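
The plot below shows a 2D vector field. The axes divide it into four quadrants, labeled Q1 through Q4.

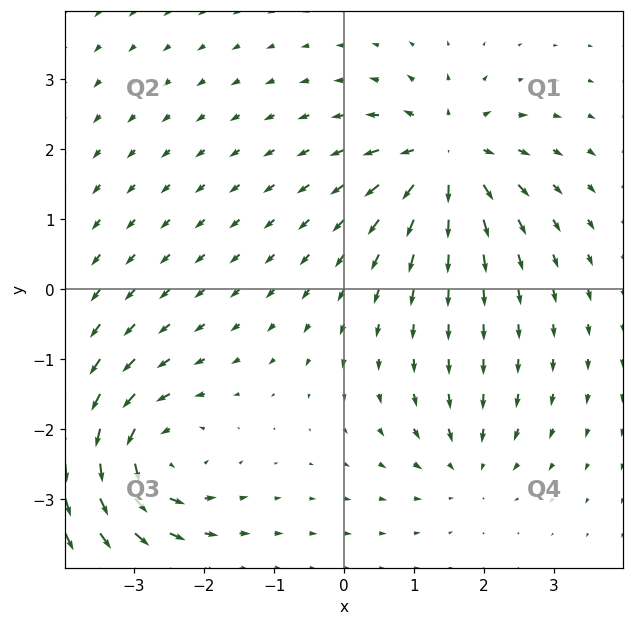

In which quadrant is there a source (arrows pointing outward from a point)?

The source sits at approximately (1.5, 1.9), which lies in quadrant Q1. The divergence there is about +7, positive as expected for a source.

Q1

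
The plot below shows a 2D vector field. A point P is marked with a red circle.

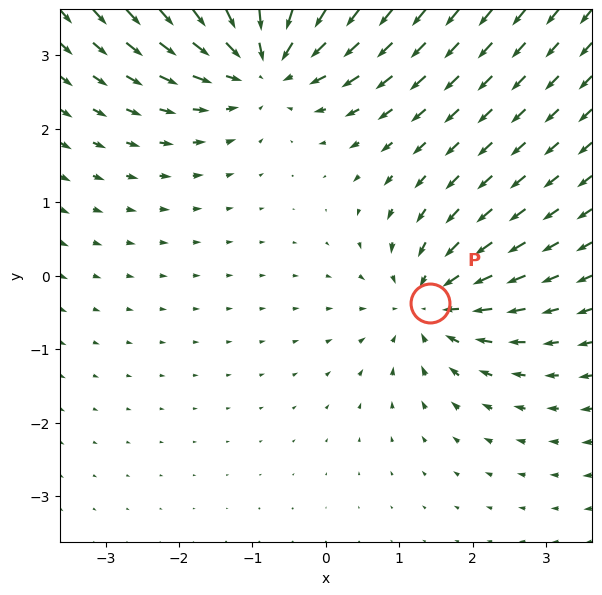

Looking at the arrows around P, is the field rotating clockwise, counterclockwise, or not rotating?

Near P at (1.4, -0.4) the arrows show no circulation. The curl there is ≈0.

not rotating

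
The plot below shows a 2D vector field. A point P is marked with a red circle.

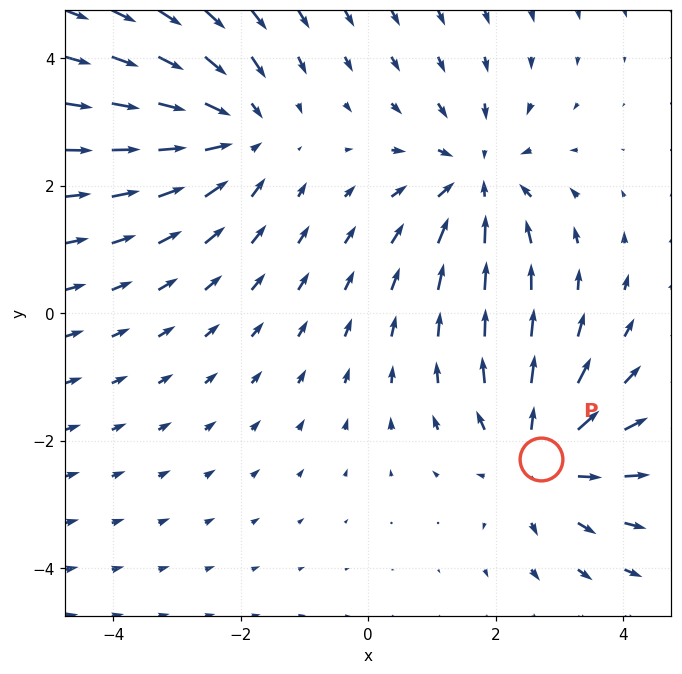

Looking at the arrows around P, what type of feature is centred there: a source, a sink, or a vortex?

source

At P (2.7, -2.3) the arrows spread outward. Divergence about +3, curl ≈0 — positive divergence with near-zero curl is a source.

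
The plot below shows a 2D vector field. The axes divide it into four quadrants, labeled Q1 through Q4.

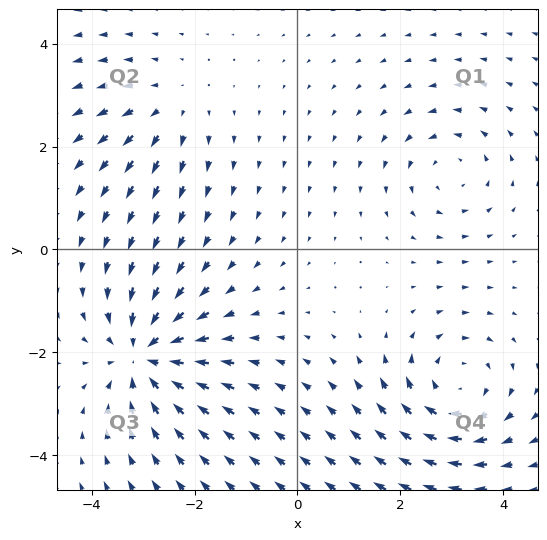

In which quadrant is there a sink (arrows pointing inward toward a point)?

Q3

The sink sits at approximately (-3.0, -2.1), which lies in quadrant Q3. The divergence there is about -5, negative as expected for a sink.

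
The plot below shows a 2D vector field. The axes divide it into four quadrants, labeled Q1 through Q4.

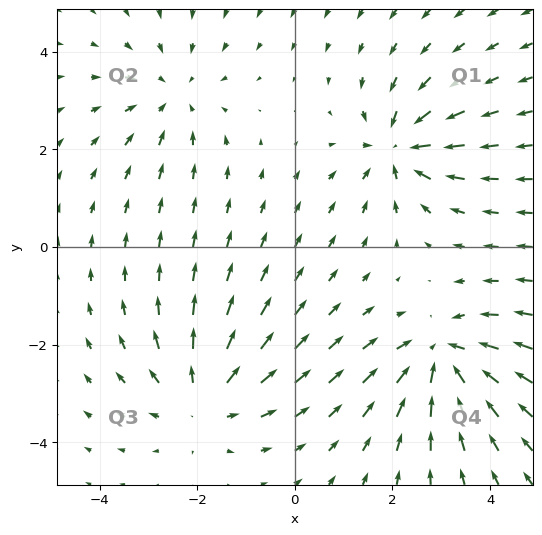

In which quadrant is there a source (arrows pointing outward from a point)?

The source sits at approximately (-1.9, -3.1), which lies in quadrant Q3. The divergence there is about +4, positive as expected for a source.

Q3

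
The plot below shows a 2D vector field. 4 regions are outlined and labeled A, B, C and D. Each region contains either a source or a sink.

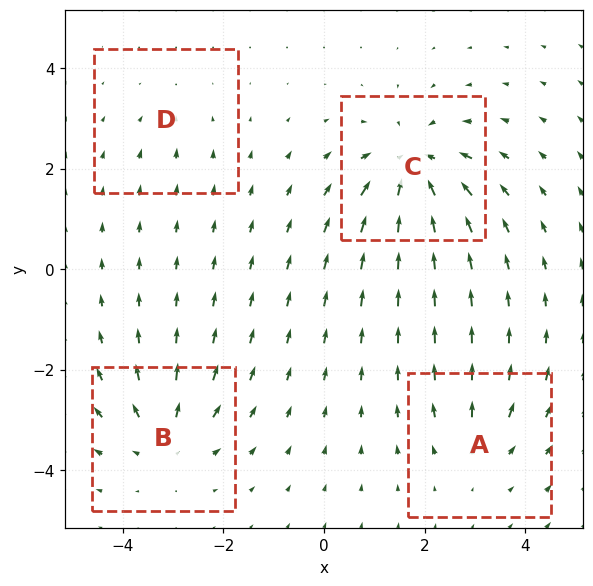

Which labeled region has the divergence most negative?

C

Divergence at each region's feature centre — A: about +3, B: about +5, C: about -7, D: about -2. Region C is most negative.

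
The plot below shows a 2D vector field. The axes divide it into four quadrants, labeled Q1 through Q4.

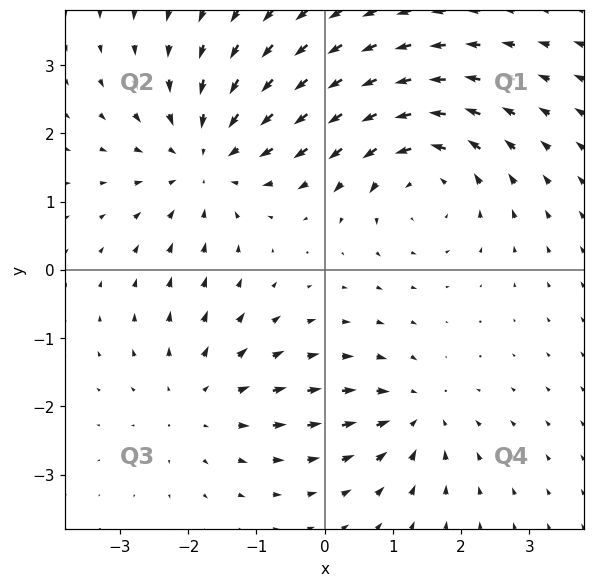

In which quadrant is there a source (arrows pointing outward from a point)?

The source sits at approximately (-1.8, -1.9), which lies in quadrant Q3. The divergence there is about +3, positive as expected for a source.

Q3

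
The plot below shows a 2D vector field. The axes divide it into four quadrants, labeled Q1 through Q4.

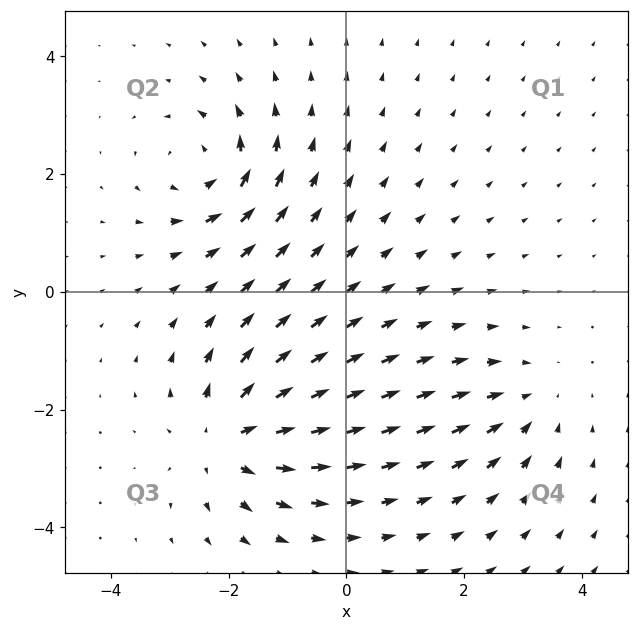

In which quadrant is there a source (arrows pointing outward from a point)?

Q3

The source sits at approximately (-2.0, -2.5), which lies in quadrant Q3. The divergence there is about +5, positive as expected for a source.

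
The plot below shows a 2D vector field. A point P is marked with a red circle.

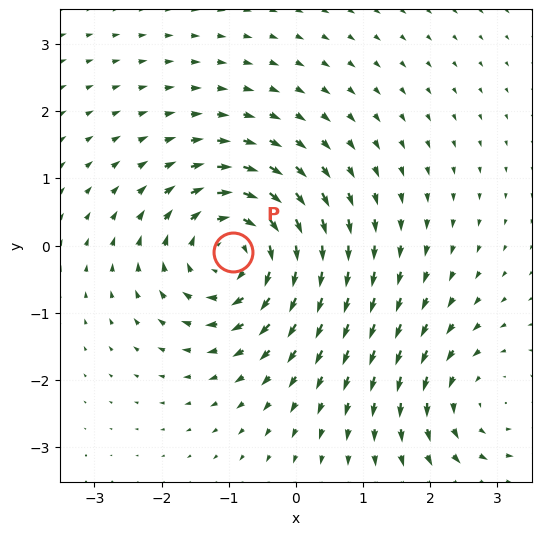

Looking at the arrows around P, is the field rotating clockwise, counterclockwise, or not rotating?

Near P at (-0.9, -0.1) the arrows circulate clockwise. The curl (z-component) there is about -5; negative curl means clockwise rotation.

clockwise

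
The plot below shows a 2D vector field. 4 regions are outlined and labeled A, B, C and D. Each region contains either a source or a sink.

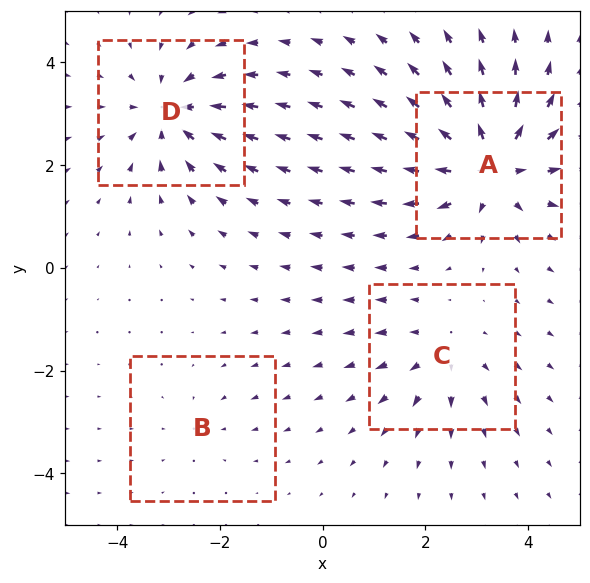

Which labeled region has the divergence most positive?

A

Divergence at each region's feature centre — A: about +8, B: about -2, C: about +4, D: about -6. Region A is most positive.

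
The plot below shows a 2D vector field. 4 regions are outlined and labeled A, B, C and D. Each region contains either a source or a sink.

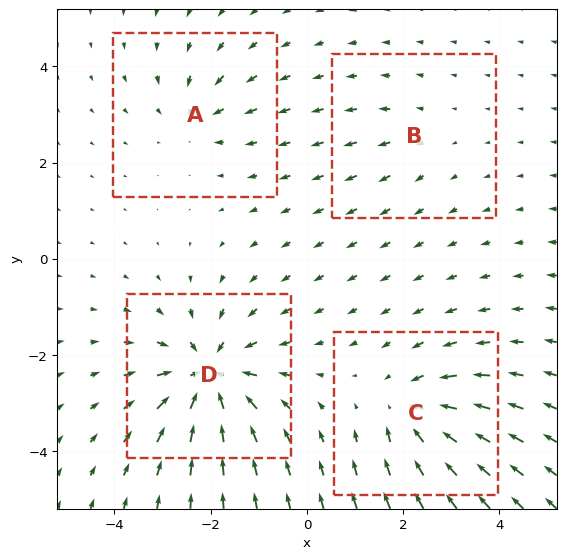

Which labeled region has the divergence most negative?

D

Divergence at each region's feature centre — A: about -4, B: about +2, C: about -5, D: about -7. Region D is most negative.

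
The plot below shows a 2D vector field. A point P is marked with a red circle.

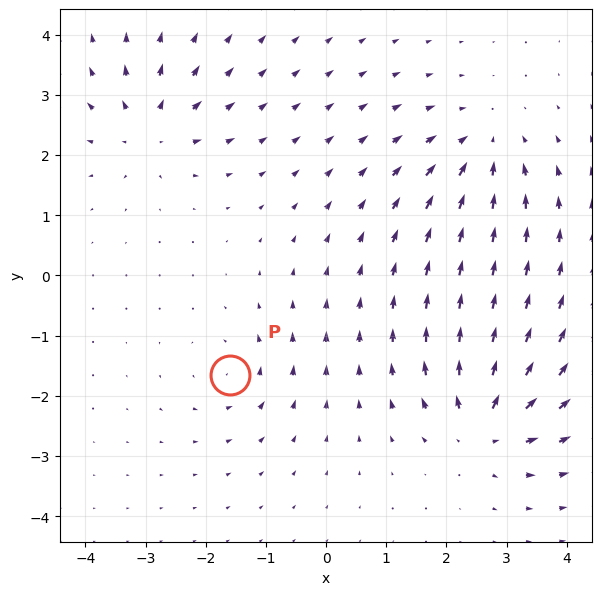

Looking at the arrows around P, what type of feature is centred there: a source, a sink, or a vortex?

At P (-1.6, -1.6) the arrows circulate counterclockwise. Divergence ≈0, curl about +4 — near-zero divergence with nonzero curl is a vortex.

vortex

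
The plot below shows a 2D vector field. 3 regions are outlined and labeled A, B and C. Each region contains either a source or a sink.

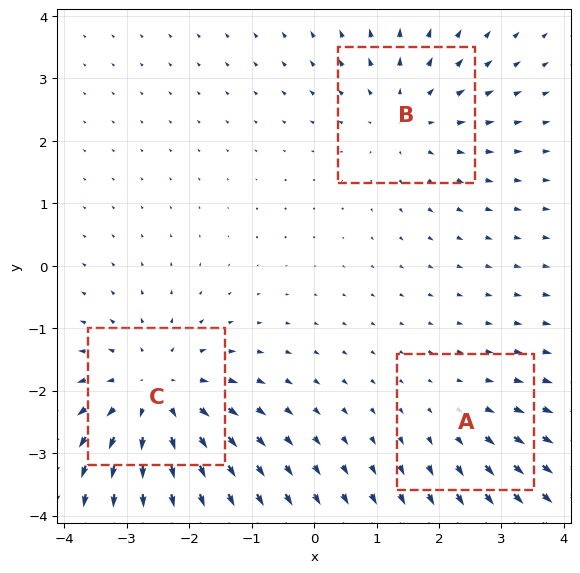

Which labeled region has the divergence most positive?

C

Divergence at each region's feature centre — A: about +2, B: about +3, C: about +4. Region C is most positive.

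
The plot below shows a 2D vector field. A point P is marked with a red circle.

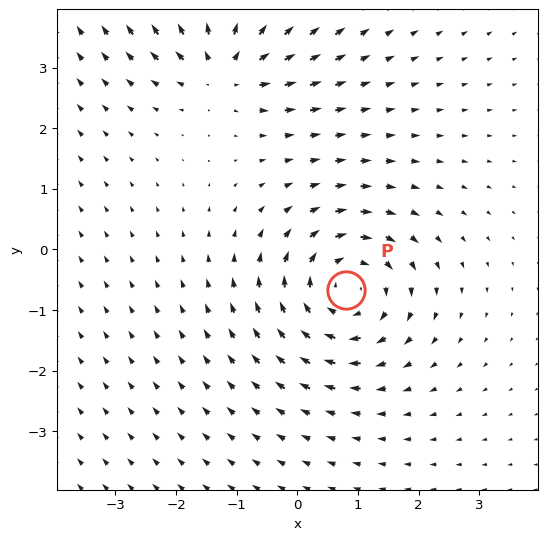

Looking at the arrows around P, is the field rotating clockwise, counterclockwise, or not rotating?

Near P at (0.8, -0.7) the arrows circulate clockwise. The curl (z-component) there is about -4; negative curl means clockwise rotation.

clockwise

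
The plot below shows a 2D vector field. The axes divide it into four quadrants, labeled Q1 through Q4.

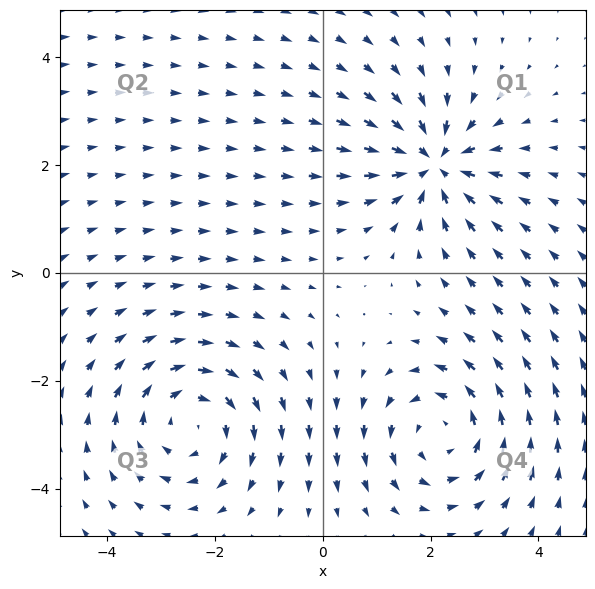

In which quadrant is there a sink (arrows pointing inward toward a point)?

The sink sits at approximately (2.1, 2.0), which lies in quadrant Q1. The divergence there is about -5, negative as expected for a sink.

Q1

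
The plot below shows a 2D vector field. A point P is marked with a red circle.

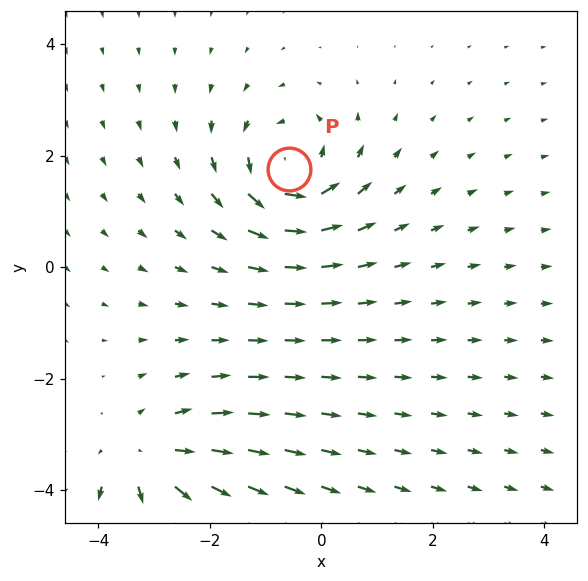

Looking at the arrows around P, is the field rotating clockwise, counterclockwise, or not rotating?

counterclockwise

Near P at (-0.6, 1.8) the arrows circulate counterclockwise. The curl (z-component) there is about +5; positive curl means counterclockwise rotation.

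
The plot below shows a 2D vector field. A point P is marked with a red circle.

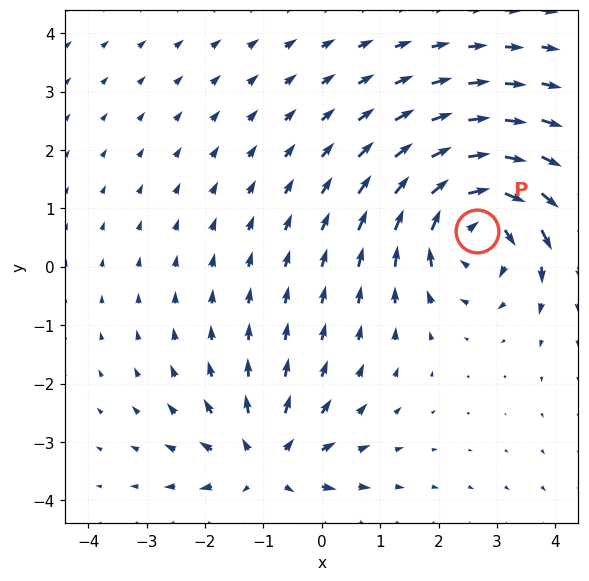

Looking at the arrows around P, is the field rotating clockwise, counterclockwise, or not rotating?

Near P at (2.7, 0.6) the arrows circulate clockwise. The curl (z-component) there is about -5; negative curl means clockwise rotation.

clockwise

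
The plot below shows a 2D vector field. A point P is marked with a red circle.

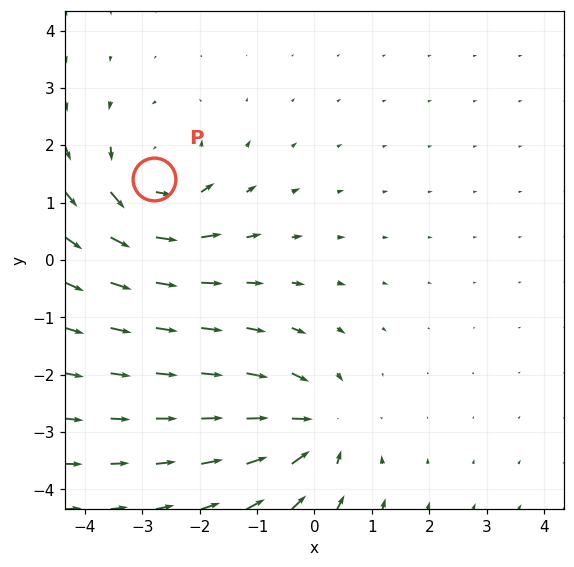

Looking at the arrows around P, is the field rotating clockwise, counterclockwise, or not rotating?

counterclockwise

Near P at (-2.8, 1.4) the arrows circulate counterclockwise. The curl (z-component) there is about +5; positive curl means counterclockwise rotation.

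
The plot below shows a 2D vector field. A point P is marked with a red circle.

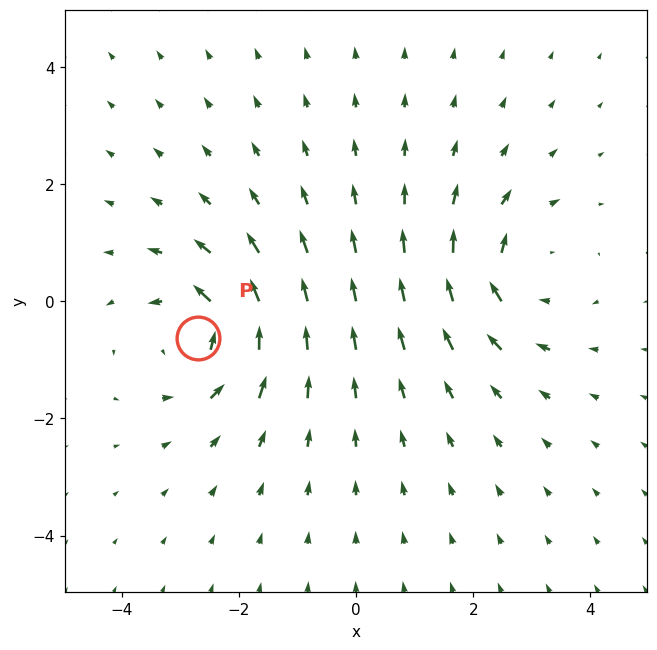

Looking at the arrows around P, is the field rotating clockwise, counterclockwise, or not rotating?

Near P at (-2.7, -0.6) the arrows circulate counterclockwise. The curl (z-component) there is about +5; positive curl means counterclockwise rotation.

counterclockwise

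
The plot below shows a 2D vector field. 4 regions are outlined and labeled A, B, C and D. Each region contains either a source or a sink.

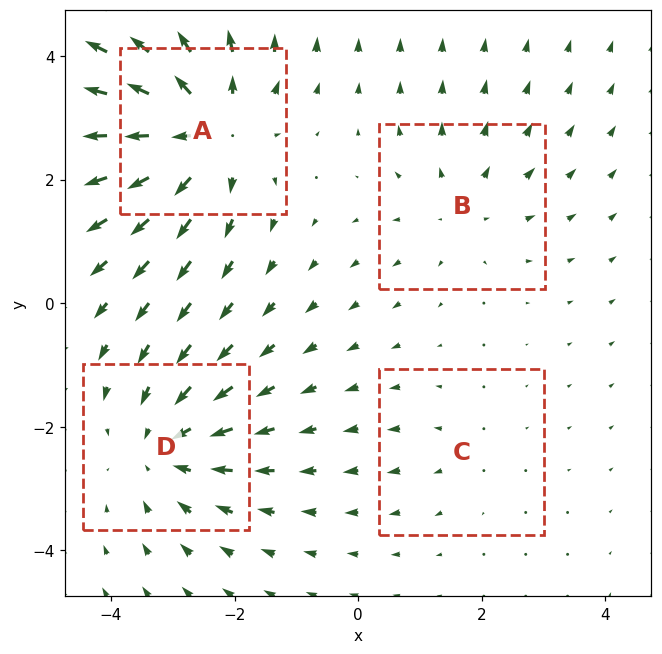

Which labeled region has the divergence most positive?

A

Divergence at each region's feature centre — A: about +6, B: about +3, C: about +2, D: about -4. Region A is most positive.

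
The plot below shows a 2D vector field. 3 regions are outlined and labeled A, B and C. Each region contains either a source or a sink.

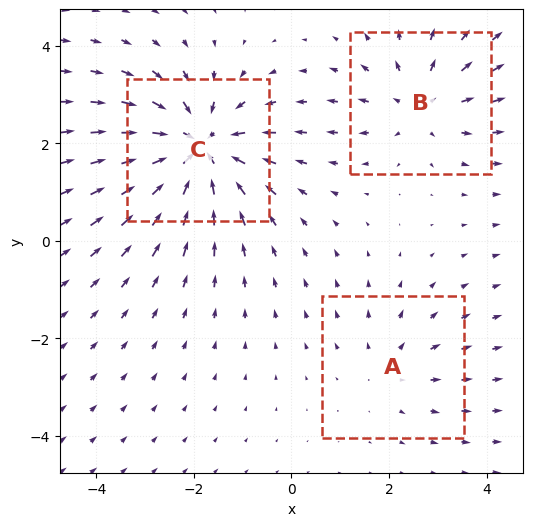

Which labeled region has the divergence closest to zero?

Divergence at each region's feature centre — A: about +2, B: about +3, C: about -5. Region A is closest to zero.

A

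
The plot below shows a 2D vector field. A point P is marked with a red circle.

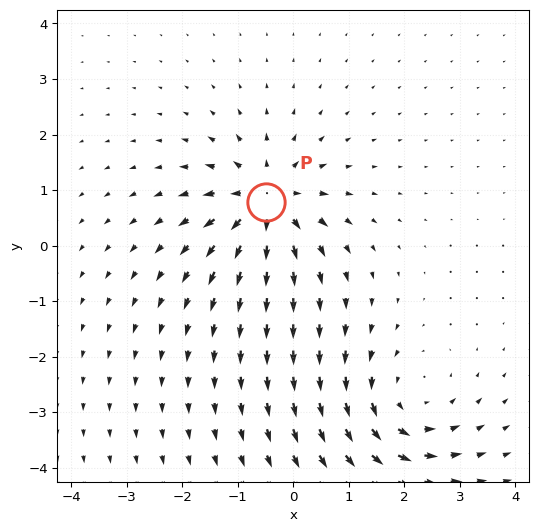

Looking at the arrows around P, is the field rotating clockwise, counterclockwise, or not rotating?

Near P at (-0.5, 0.8) the arrows show no circulation. The curl there is ≈0.

not rotating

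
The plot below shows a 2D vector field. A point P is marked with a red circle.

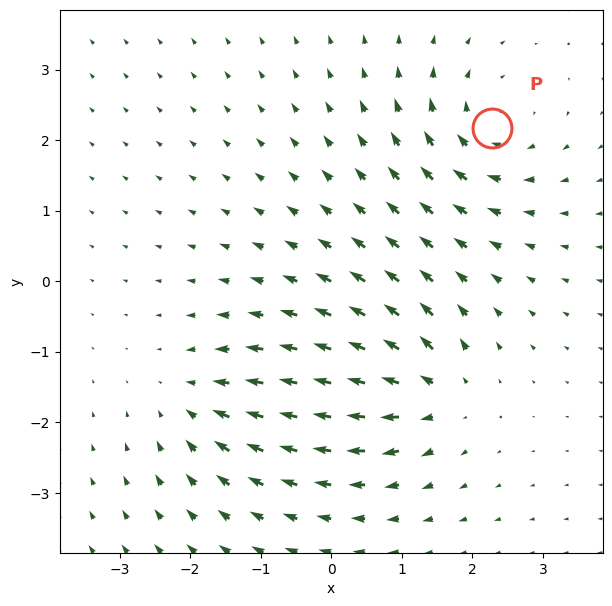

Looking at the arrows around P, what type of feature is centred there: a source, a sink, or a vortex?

At P (2.3, 2.2) the arrows circulate clockwise. Divergence ≈0, curl about -4 — near-zero divergence with nonzero curl is a vortex.

vortex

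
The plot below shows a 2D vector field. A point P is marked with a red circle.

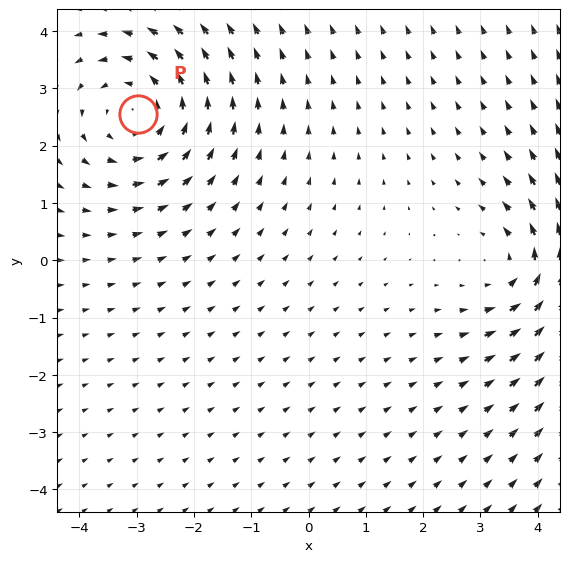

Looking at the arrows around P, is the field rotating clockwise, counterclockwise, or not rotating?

counterclockwise

Near P at (-3.0, 2.6) the arrows circulate counterclockwise. The curl (z-component) there is about +4; positive curl means counterclockwise rotation.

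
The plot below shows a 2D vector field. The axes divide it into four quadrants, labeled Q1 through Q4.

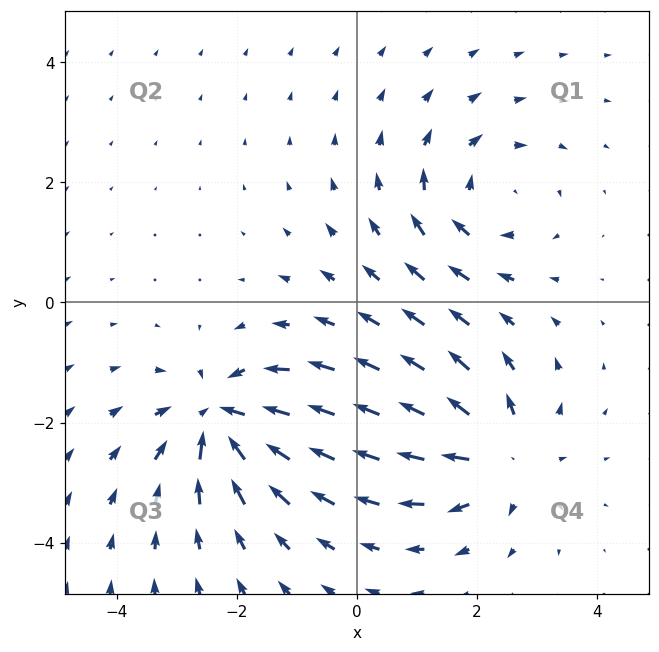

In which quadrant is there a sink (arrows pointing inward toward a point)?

Q3

The sink sits at approximately (-2.3, -1.9), which lies in quadrant Q3. The divergence there is about -6, negative as expected for a sink.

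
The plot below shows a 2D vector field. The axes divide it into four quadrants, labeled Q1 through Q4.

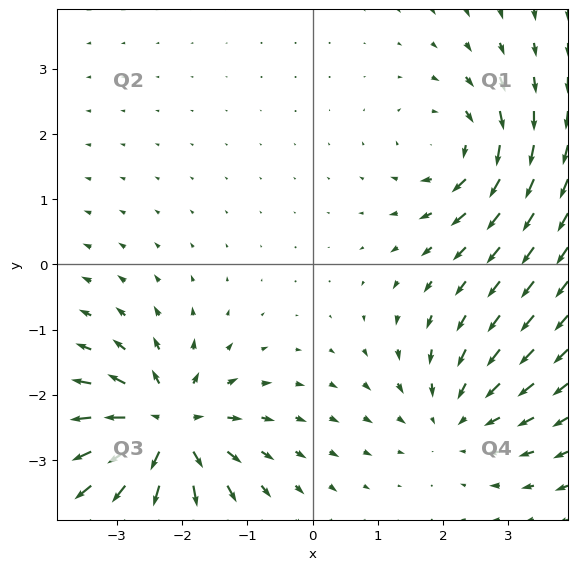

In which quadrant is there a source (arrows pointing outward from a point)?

Q3

The source sits at approximately (-2.2, -2.5), which lies in quadrant Q3. The divergence there is about +6, positive as expected for a source.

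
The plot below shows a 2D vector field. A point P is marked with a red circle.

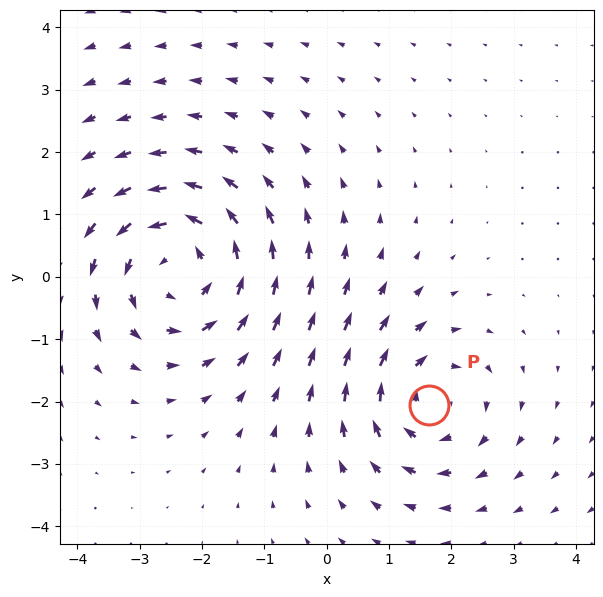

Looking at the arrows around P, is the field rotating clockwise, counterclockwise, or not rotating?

Near P at (1.6, -2.1) the arrows circulate clockwise. The curl (z-component) there is about -4; negative curl means clockwise rotation.

clockwise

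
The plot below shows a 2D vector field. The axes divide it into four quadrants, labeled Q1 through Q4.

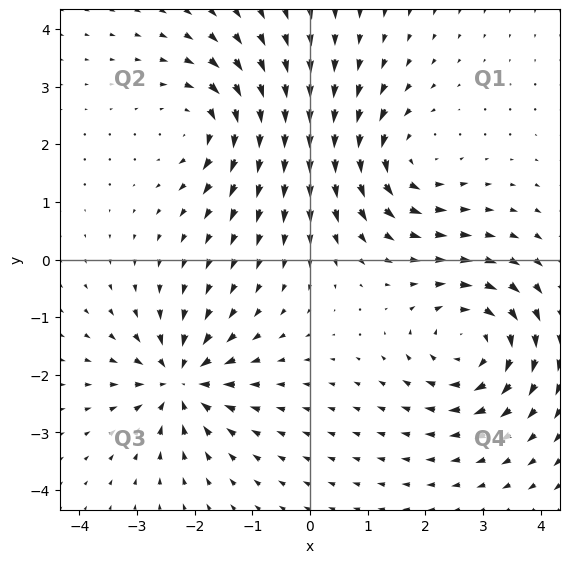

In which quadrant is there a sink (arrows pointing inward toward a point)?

The sink sits at approximately (-2.2, -2.1), which lies in quadrant Q3. The divergence there is about -6, negative as expected for a sink.

Q3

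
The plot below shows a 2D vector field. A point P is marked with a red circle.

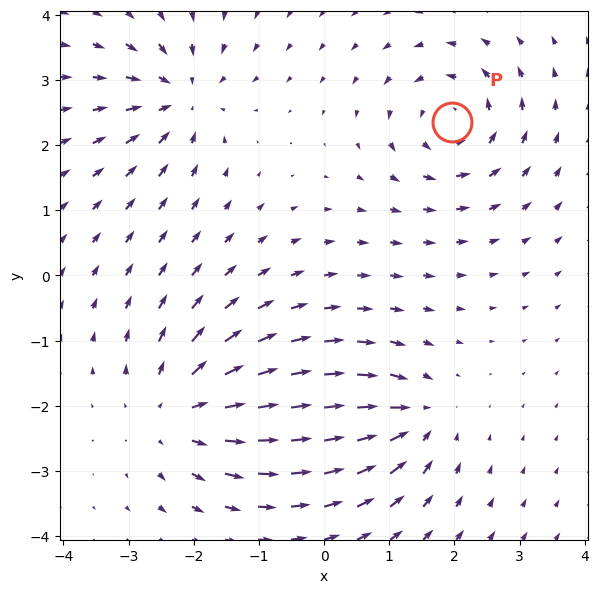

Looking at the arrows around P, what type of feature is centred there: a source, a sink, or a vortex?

At P (2.0, 2.3) the arrows circulate counterclockwise. Divergence ≈0, curl about +5 — near-zero divergence with nonzero curl is a vortex.

vortex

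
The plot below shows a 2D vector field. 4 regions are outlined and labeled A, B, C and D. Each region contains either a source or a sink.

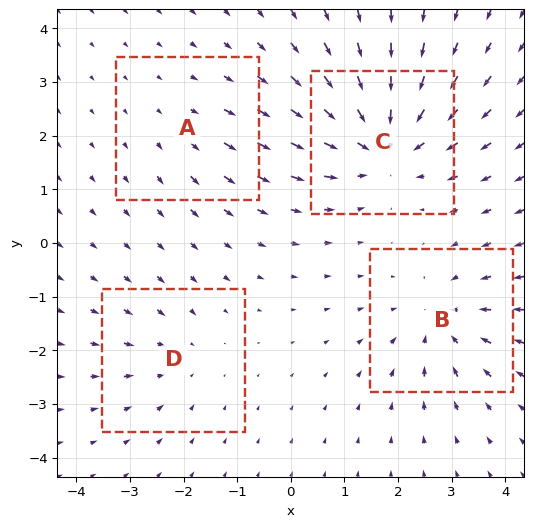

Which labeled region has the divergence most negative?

Divergence at each region's feature centre — A: about +2, B: about -4, C: about -6, D: about -3. Region C is most negative.

C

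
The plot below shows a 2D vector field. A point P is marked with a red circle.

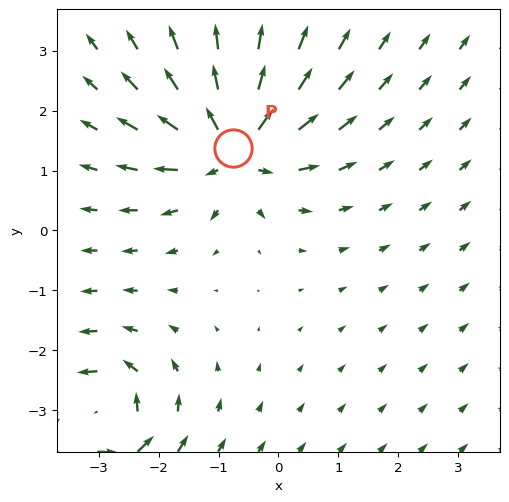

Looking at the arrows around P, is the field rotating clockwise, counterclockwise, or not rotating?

Near P at (-0.8, 1.4) the arrows show no circulation. The curl there is ≈0.

not rotating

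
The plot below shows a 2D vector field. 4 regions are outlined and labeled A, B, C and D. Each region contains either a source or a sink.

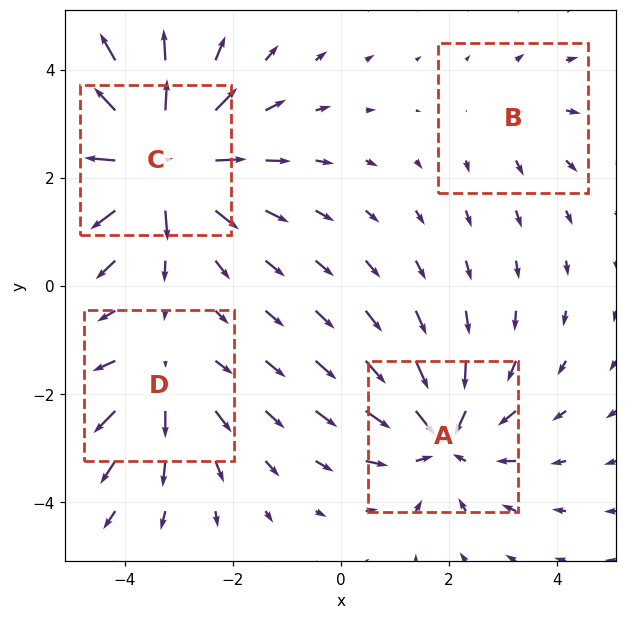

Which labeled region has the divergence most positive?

Divergence at each region's feature centre — A: about -4, B: about +2, C: about +7, D: about +3. Region C is most positive.

C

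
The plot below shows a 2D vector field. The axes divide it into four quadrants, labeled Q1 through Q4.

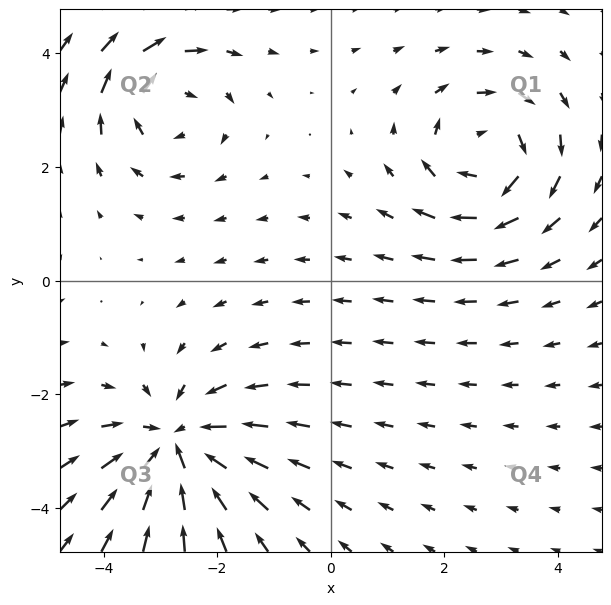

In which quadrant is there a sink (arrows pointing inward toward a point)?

Q3

The sink sits at approximately (-2.7, -2.9), which lies in quadrant Q3. The divergence there is about -4, negative as expected for a sink.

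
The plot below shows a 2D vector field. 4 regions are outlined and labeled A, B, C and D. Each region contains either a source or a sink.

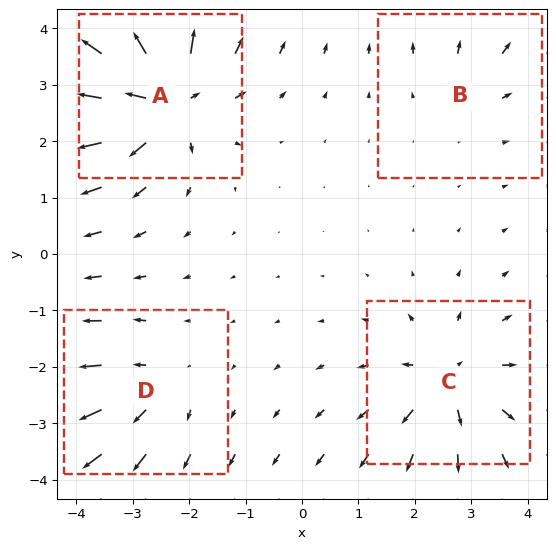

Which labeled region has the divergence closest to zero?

B

Divergence at each region's feature centre — A: about +8, B: about +2, C: about +5, D: about +4. Region B is closest to zero.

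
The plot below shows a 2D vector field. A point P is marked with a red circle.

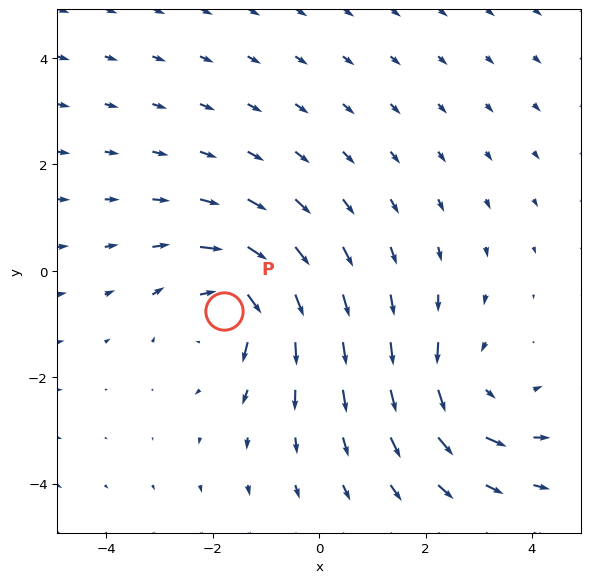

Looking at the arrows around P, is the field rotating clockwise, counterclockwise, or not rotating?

clockwise

Near P at (-1.8, -0.8) the arrows circulate clockwise. The curl (z-component) there is about -4; negative curl means clockwise rotation.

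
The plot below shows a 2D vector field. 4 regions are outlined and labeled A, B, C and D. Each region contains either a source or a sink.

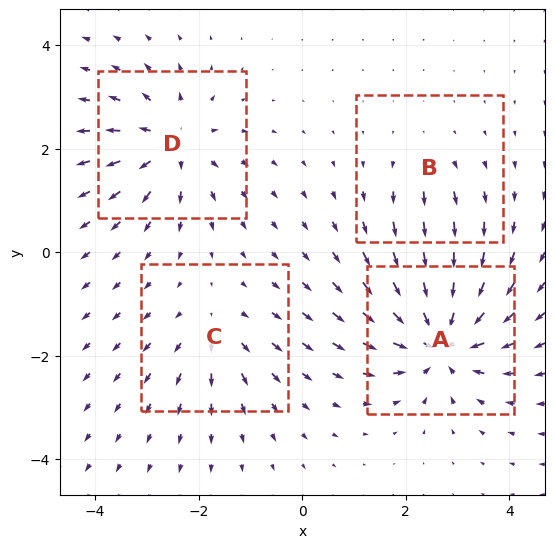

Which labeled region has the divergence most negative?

A

Divergence at each region's feature centre — A: about -8, B: about +2, C: about +4, D: about +6. Region A is most negative.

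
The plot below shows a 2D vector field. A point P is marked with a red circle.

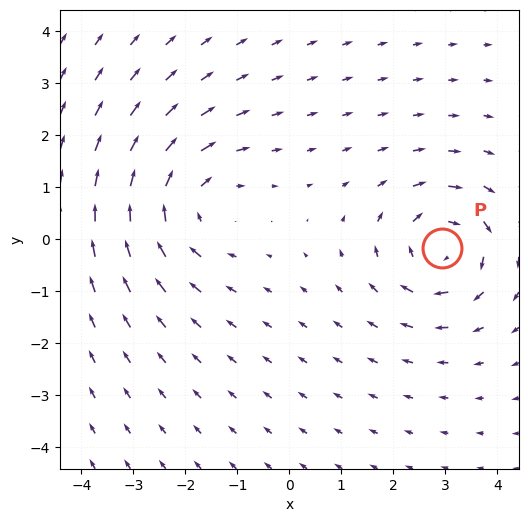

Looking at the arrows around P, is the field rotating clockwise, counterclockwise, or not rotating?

Near P at (2.9, -0.2) the arrows circulate clockwise. The curl (z-component) there is about -5; negative curl means clockwise rotation.

clockwise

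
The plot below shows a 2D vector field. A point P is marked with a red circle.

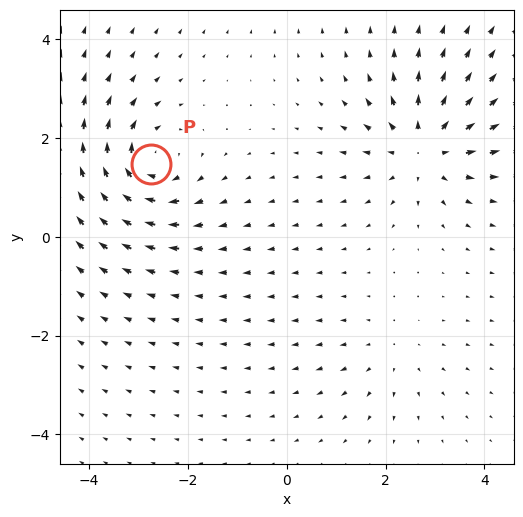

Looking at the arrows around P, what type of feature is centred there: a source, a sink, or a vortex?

At P (-2.8, 1.5) the arrows circulate clockwise. Divergence ≈0, curl about -6 — near-zero divergence with nonzero curl is a vortex.

vortex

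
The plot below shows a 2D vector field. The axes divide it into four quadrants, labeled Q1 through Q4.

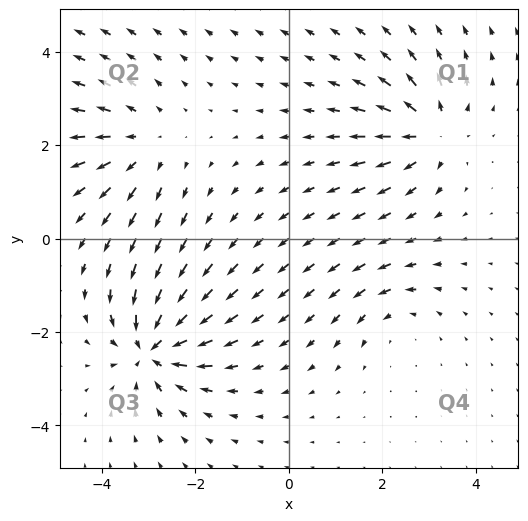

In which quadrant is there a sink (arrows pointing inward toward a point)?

The sink sits at approximately (-2.9, -2.4), which lies in quadrant Q3. The divergence there is about -7, negative as expected for a sink.

Q3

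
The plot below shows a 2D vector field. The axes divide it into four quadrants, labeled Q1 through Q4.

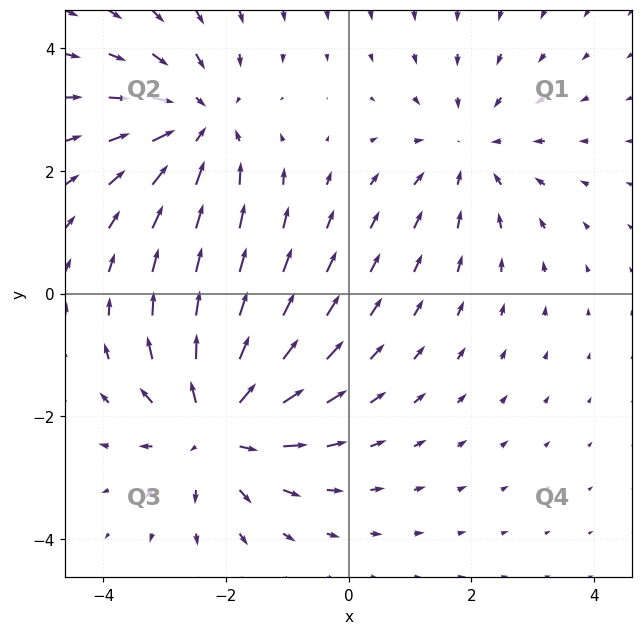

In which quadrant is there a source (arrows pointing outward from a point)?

The source sits at approximately (-2.2, -2.2), which lies in quadrant Q3. The divergence there is about +5, positive as expected for a source.

Q3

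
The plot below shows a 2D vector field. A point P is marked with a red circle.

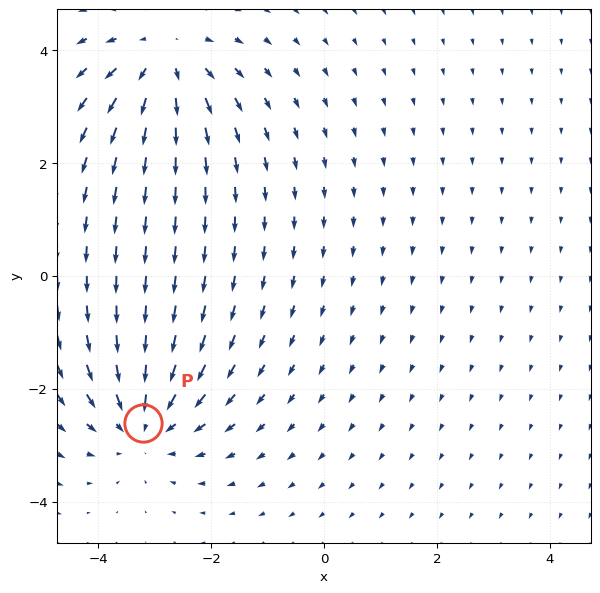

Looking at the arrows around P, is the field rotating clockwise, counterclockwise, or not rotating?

Near P at (-3.2, -2.6) the arrows show no circulation. The curl there is ≈0.

not rotating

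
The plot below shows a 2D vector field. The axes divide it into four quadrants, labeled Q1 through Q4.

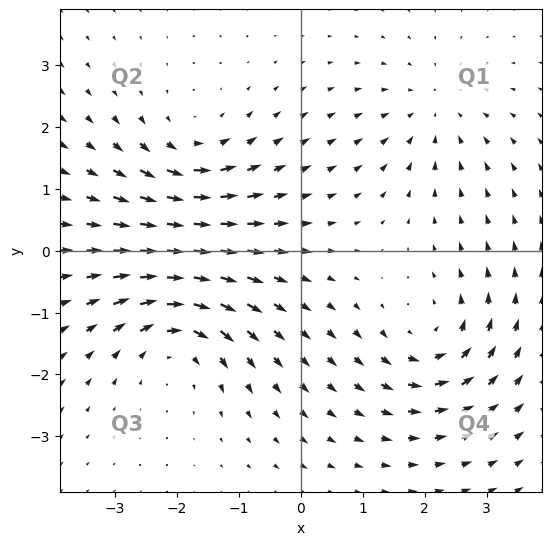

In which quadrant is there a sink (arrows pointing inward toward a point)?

The sink sits at approximately (2.2, 2.3), which lies in quadrant Q1. The divergence there is about -3, negative as expected for a sink.

Q1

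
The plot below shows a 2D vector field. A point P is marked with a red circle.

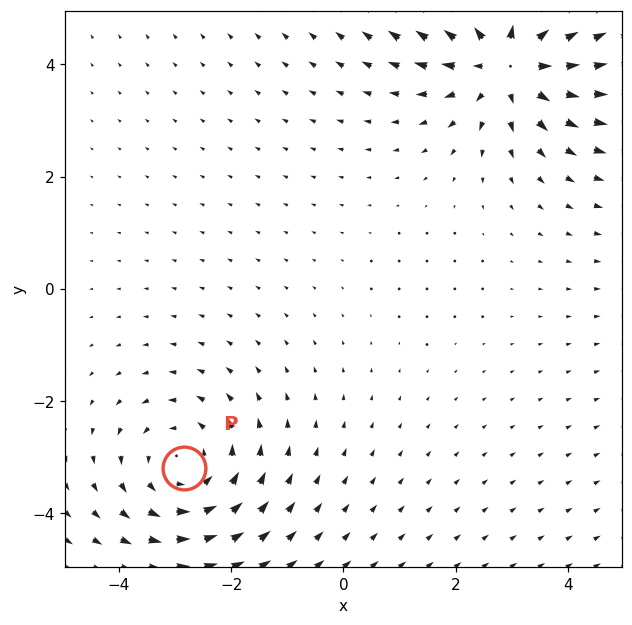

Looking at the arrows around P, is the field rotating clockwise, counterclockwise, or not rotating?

Near P at (-2.8, -3.2) the arrows circulate counterclockwise. The curl (z-component) there is about +3; positive curl means counterclockwise rotation.

counterclockwise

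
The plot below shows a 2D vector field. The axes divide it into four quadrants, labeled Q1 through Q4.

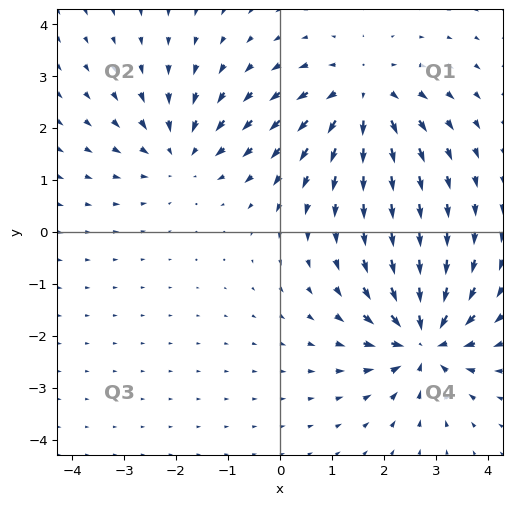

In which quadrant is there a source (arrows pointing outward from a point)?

The source sits at approximately (1.6, 2.6), which lies in quadrant Q1. The divergence there is about +3, positive as expected for a source.

Q1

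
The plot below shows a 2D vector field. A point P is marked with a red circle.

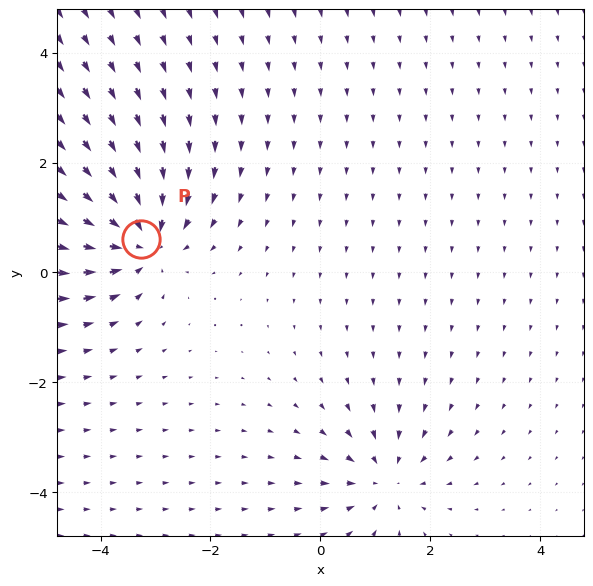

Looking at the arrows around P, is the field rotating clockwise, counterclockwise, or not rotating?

not rotating

Near P at (-3.3, 0.6) the arrows show no circulation. The curl there is ≈0.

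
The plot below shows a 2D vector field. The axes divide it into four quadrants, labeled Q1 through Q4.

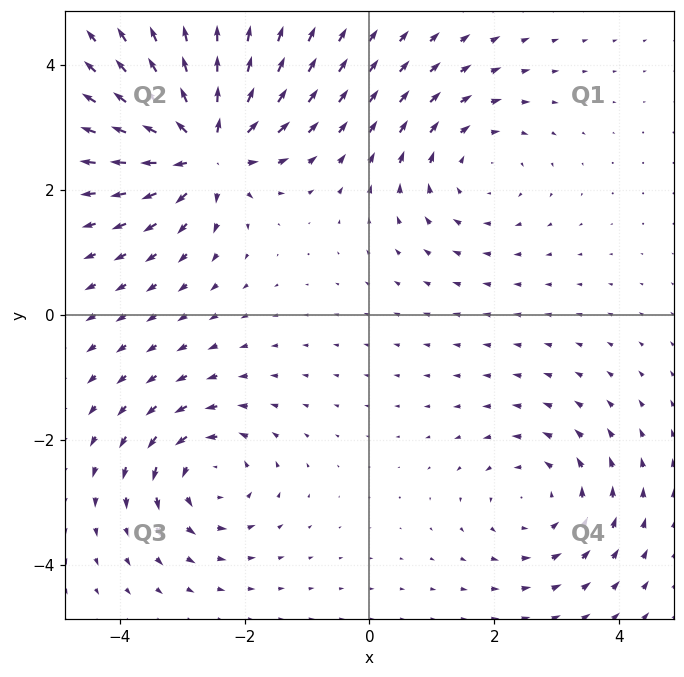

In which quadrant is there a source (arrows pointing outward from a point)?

Q2

The source sits at approximately (-2.6, 2.7), which lies in quadrant Q2. The divergence there is about +5, positive as expected for a source.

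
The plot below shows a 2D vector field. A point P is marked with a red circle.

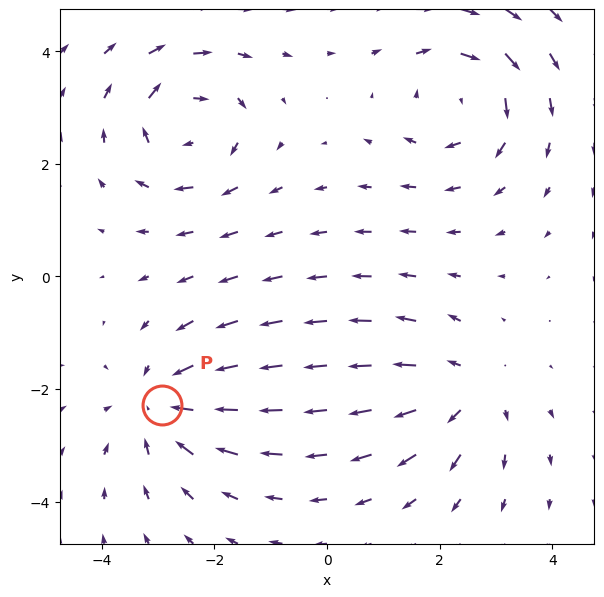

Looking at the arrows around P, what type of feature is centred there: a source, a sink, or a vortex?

sink

At P (-2.9, -2.3) the arrows converge inward. Divergence about -4, curl ≈0 — negative divergence with near-zero curl is a sink.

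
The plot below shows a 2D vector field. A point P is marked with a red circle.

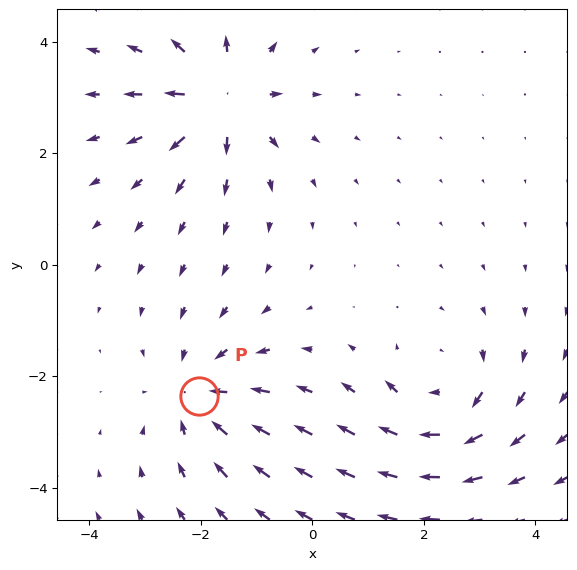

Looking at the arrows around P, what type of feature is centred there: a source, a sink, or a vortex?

sink

At P (-2.0, -2.4) the arrows converge inward. Divergence about -3, curl ≈0 — negative divergence with near-zero curl is a sink.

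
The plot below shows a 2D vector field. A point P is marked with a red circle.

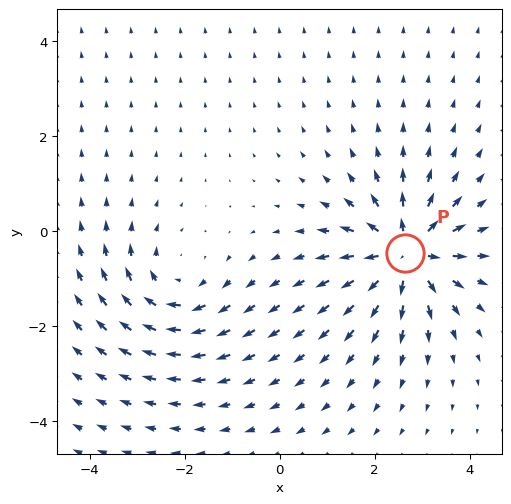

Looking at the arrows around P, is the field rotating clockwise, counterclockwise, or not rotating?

not rotating

Near P at (2.6, -0.5) the arrows show no circulation. The curl there is ≈0.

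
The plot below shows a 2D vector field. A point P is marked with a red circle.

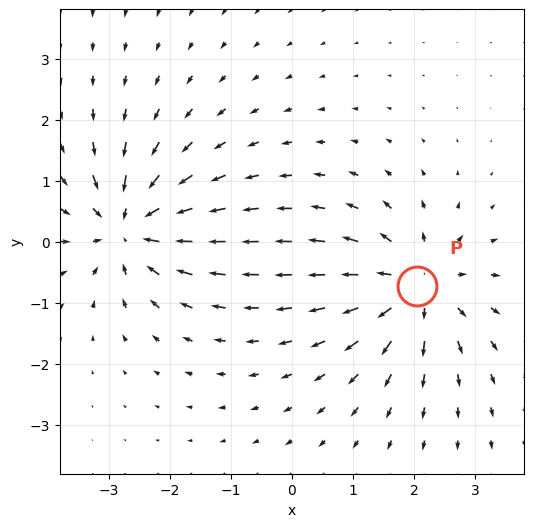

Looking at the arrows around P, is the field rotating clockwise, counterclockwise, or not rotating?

Near P at (2.1, -0.7) the arrows show no circulation. The curl there is ≈0.

not rotating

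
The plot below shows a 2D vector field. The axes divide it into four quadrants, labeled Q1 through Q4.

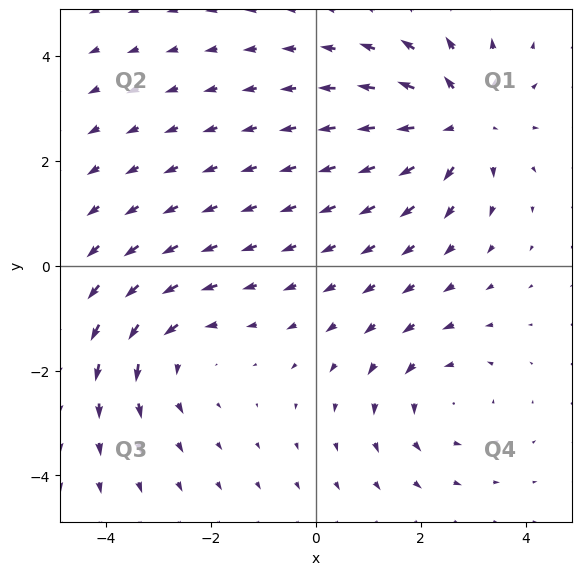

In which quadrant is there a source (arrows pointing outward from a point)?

The source sits at approximately (2.8, 2.7), which lies in quadrant Q1. The divergence there is about +4, positive as expected for a source.

Q1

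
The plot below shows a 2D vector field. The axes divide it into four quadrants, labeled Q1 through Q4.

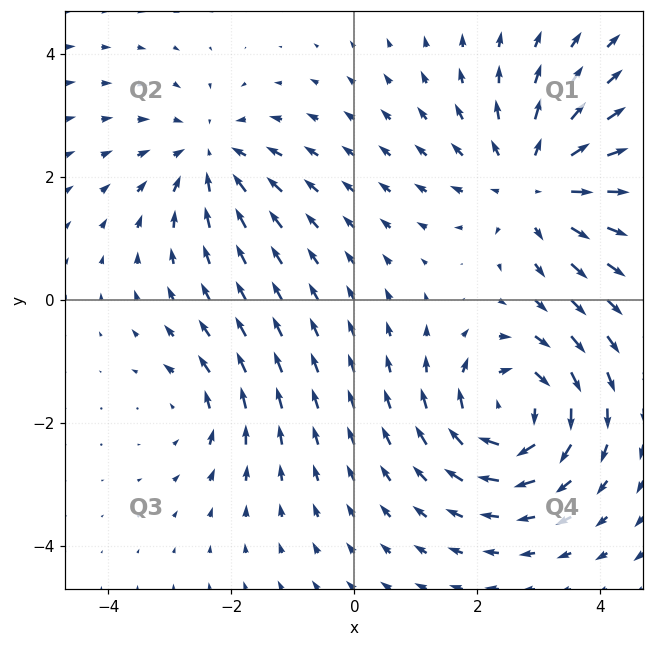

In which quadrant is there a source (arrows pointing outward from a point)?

Q1

The source sits at approximately (2.9, 1.9), which lies in quadrant Q1. The divergence there is about +4, positive as expected for a source.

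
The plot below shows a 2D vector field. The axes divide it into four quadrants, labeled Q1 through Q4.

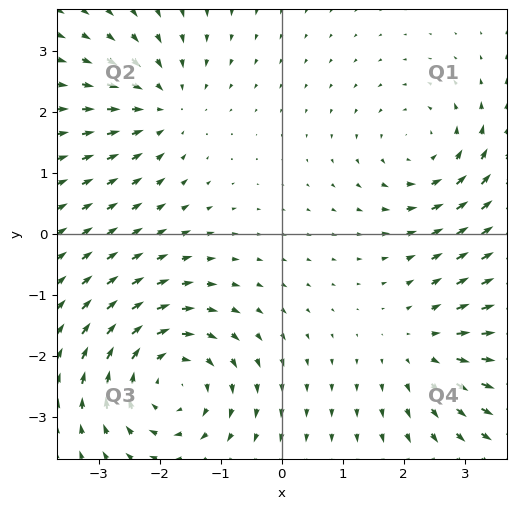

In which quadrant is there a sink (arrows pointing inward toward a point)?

Q2

The sink sits at approximately (-2.0, 2.1), which lies in quadrant Q2. The divergence there is about -3, negative as expected for a sink.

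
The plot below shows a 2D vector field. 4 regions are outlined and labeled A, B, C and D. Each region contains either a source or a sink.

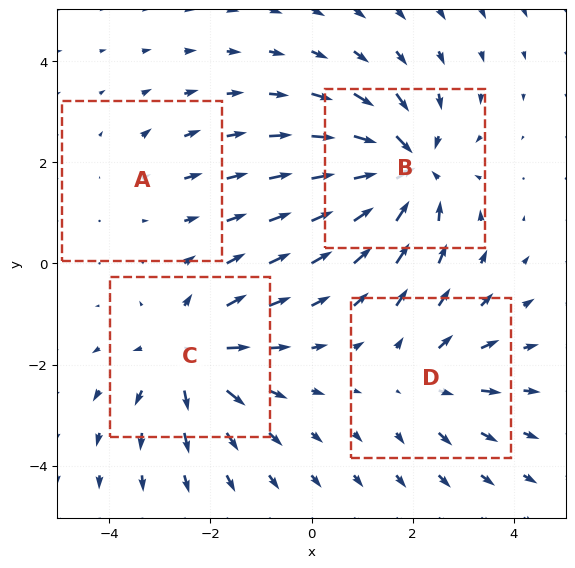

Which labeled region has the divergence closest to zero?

Divergence at each region's feature centre — A: about +2, B: about -6, C: about +5, D: about +3. Region A is closest to zero.

A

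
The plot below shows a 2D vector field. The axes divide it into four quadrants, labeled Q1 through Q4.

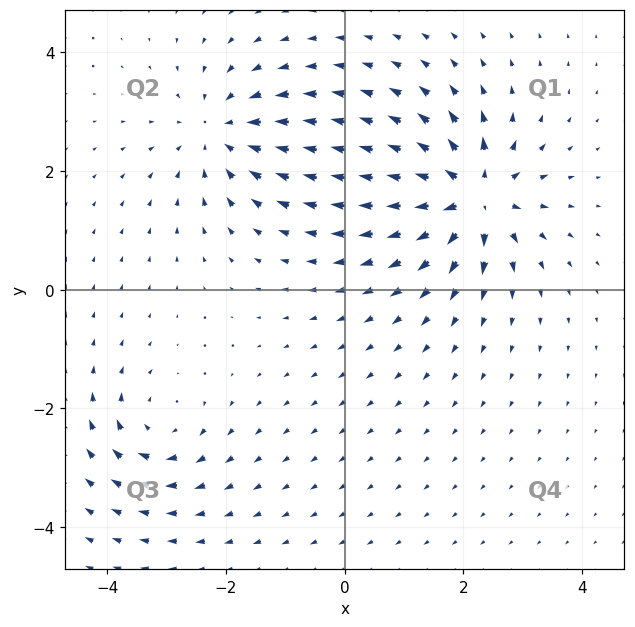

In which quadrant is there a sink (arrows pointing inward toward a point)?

Q2

The sink sits at approximately (-2.1, 2.6), which lies in quadrant Q2. The divergence there is about -4, negative as expected for a sink.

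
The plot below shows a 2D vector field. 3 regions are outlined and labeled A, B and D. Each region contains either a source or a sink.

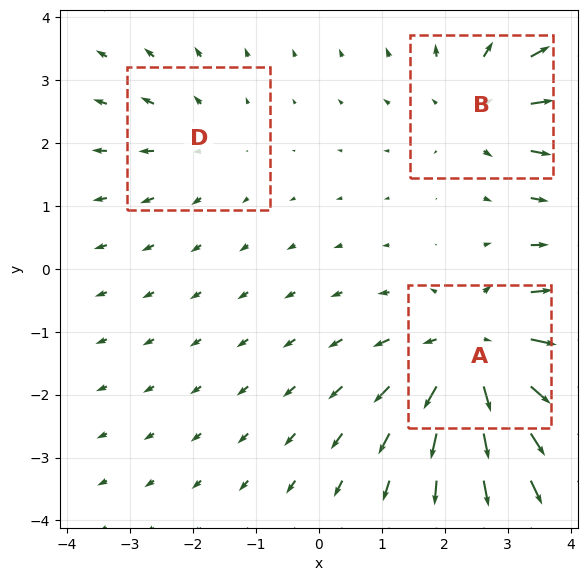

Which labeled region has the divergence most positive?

A

Divergence at each region's feature centre — A: about +5, B: about +3, D: about +2. Region A is most positive.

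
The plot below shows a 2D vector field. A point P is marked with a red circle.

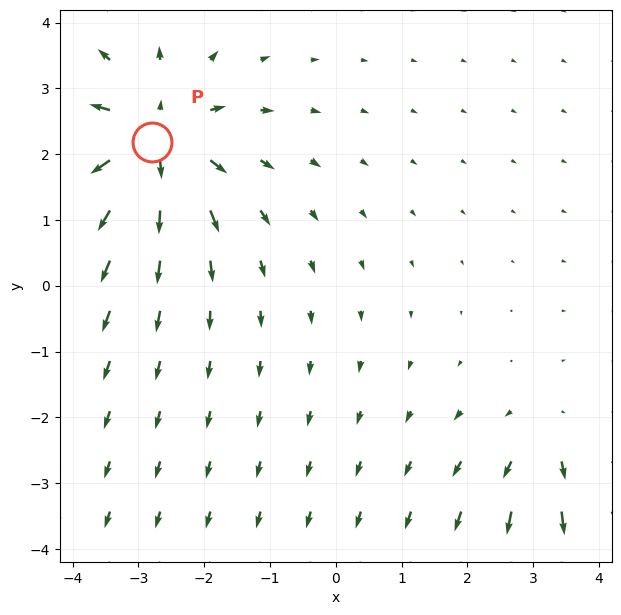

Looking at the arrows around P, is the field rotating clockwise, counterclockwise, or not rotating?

not rotating

Near P at (-2.8, 2.2) the arrows show no circulation. The curl there is ≈0.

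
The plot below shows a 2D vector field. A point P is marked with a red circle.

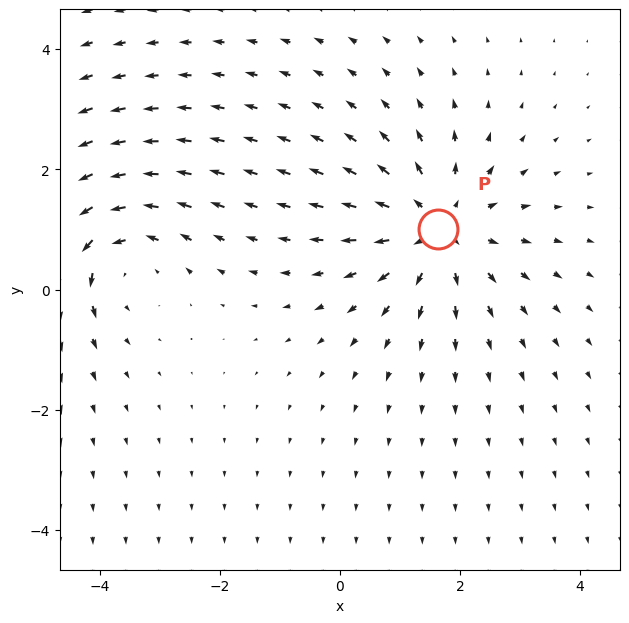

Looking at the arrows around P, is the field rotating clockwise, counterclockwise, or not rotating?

not rotating

Near P at (1.6, 1.0) the arrows show no circulation. The curl there is ≈0.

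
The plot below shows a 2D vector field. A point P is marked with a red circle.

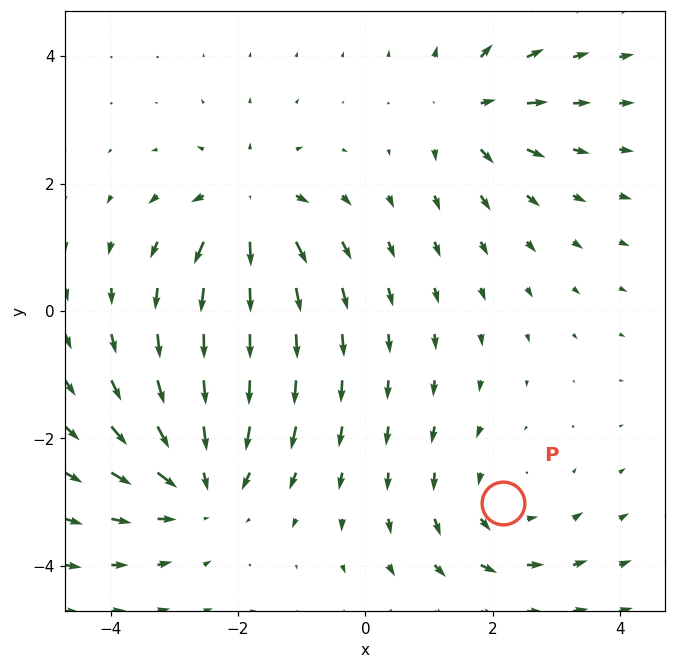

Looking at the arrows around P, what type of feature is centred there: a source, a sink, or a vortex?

vortex

At P (2.2, -3.0) the arrows circulate counterclockwise. Divergence ≈0, curl about +3 — near-zero divergence with nonzero curl is a vortex.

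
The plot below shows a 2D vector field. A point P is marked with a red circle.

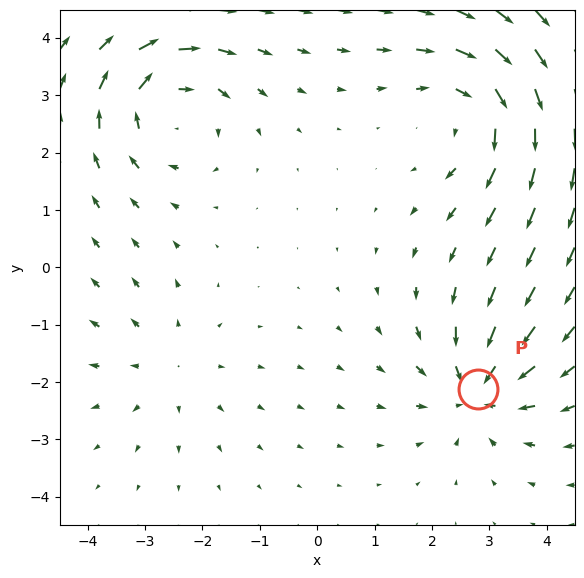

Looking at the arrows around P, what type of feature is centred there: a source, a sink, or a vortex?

sink

At P (2.8, -2.1) the arrows converge inward. Divergence about -5, curl ≈0 — negative divergence with near-zero curl is a sink.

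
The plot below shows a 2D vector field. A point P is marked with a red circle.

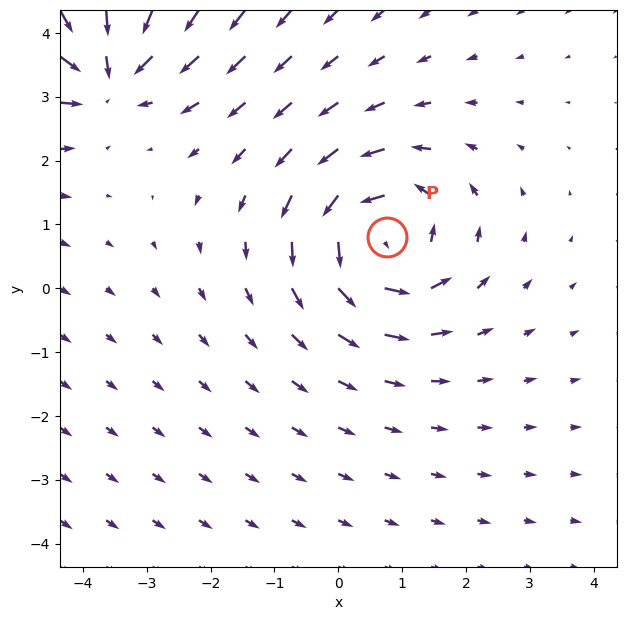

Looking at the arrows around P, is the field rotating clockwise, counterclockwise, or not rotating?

counterclockwise

Near P at (0.8, 0.8) the arrows circulate counterclockwise. The curl (z-component) there is about +3; positive curl means counterclockwise rotation.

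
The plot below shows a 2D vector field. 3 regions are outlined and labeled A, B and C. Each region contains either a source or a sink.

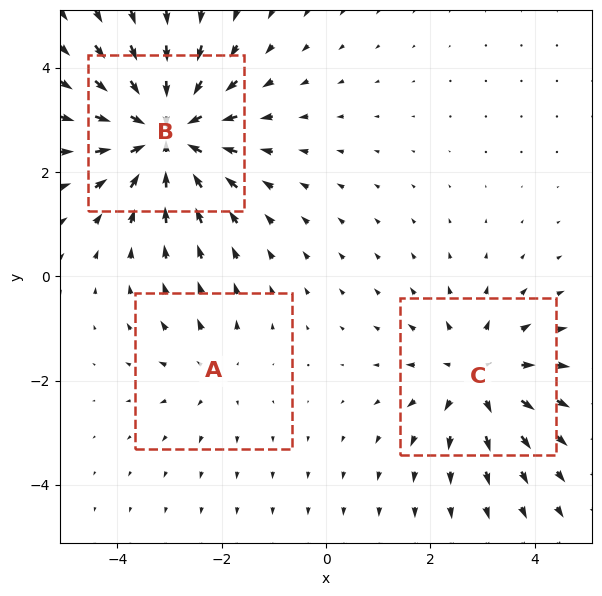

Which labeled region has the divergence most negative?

B

Divergence at each region's feature centre — A: about +2, B: about -5, C: about +3. Region B is most negative.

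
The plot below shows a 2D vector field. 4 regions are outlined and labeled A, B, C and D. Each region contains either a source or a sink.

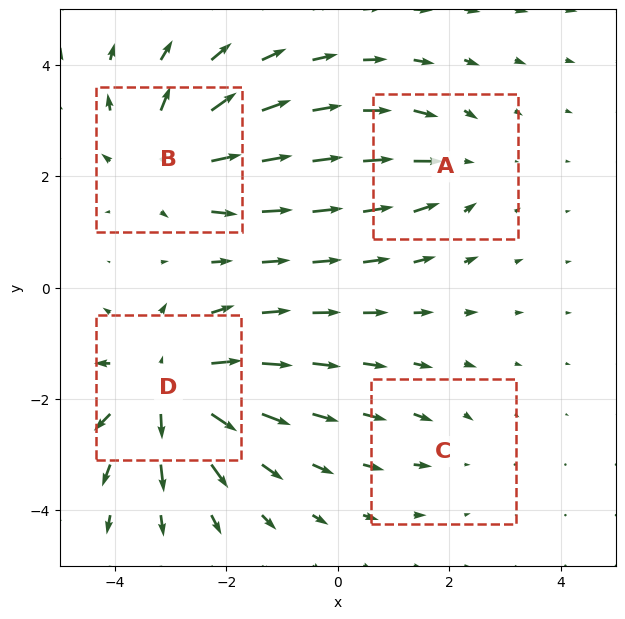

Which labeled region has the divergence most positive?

D

Divergence at each region's feature centre — A: about -3, B: about +5, C: about -2, D: about +7. Region D is most positive.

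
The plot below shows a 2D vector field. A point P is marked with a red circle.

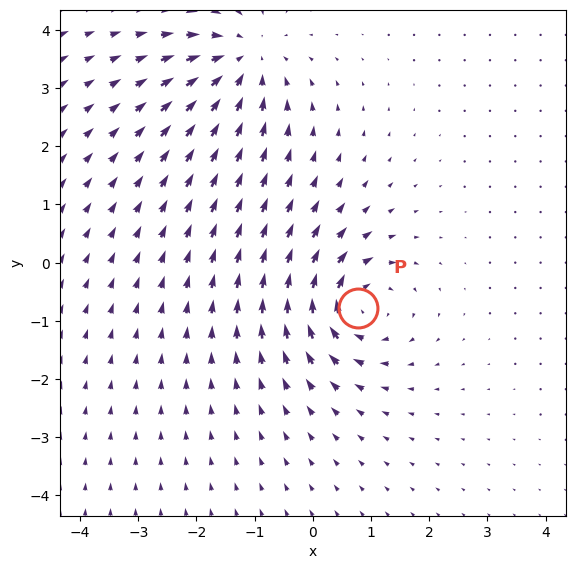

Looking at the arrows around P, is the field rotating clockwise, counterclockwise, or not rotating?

clockwise

Near P at (0.8, -0.8) the arrows circulate clockwise. The curl (z-component) there is about -5; negative curl means clockwise rotation.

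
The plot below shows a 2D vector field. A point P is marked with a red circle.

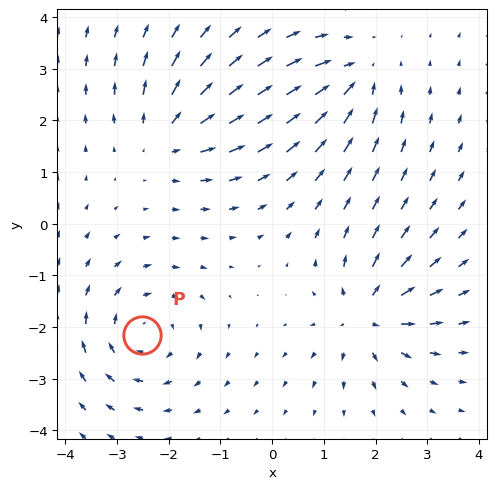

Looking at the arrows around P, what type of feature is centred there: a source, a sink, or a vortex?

vortex

At P (-2.5, -2.1) the arrows circulate clockwise. Divergence ≈0, curl about -5 — near-zero divergence with nonzero curl is a vortex.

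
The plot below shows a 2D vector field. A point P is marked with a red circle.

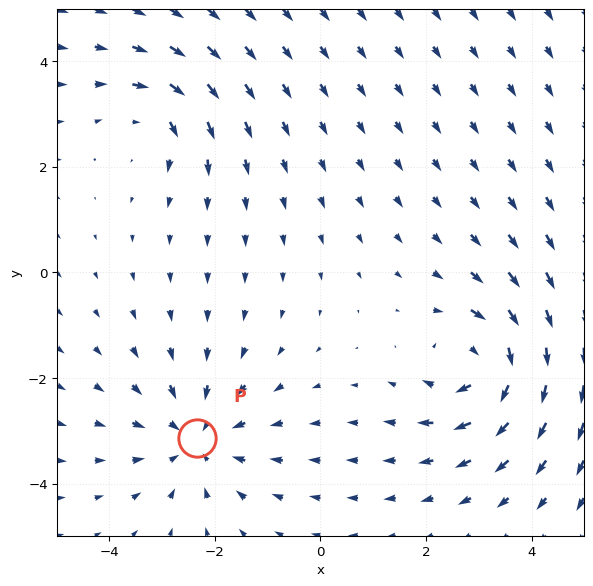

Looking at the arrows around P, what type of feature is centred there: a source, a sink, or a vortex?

sink

At P (-2.3, -3.1) the arrows converge inward. Divergence about -4, curl ≈0 — negative divergence with near-zero curl is a sink.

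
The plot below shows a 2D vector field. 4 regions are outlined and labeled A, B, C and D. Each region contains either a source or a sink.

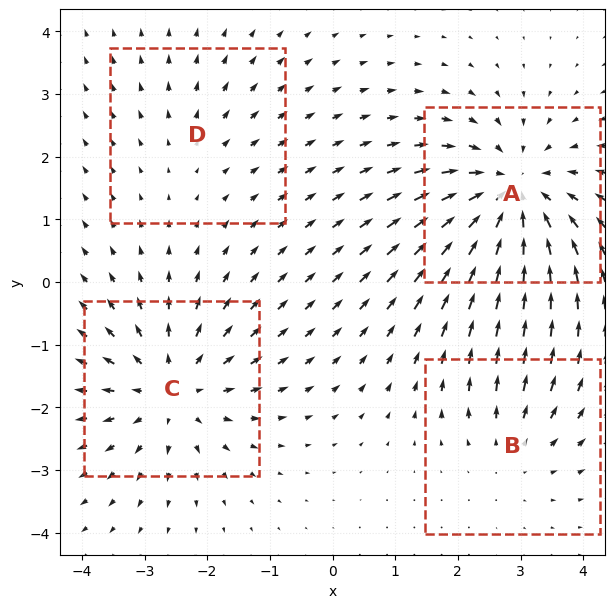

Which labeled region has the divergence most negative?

A

Divergence at each region's feature centre — A: about -6, B: about +3, C: about +5, D: about +2. Region A is most negative.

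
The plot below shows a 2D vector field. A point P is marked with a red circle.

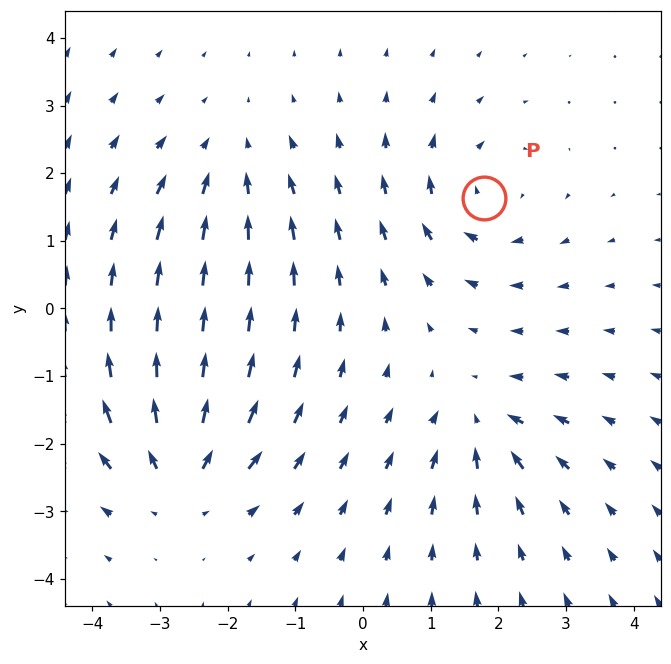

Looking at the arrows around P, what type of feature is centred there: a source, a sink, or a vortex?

At P (1.8, 1.6) the arrows circulate clockwise. Divergence ≈0, curl about -3 — near-zero divergence with nonzero curl is a vortex.

vortex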